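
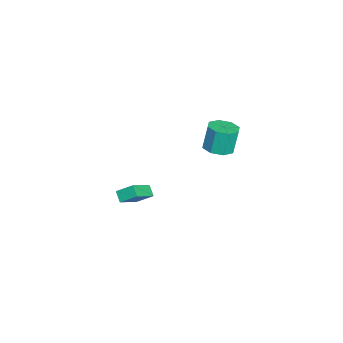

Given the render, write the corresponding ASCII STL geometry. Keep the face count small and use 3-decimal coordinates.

solid 
facet normal 0.163 -0.161 -0.973
outer loop
vertex 0.609 1.816 3.247
vertex -0.254 2.184 3.042
vertex 0.633 2.541 3.131
endloop
endfacet
facet normal 0.986 -0.006 0.166
outer loop
vertex 0.609 1.816 3.247
vertex 0.633 2.541 3.131
vertex 0.336 2.087 4.883
endloop
endfacet
facet normal 0.986 -0.007 0.165
outer loop
vertex 0.336 2.087 4.883
vertex 0.633 2.541 3.131
vertex 0.361 2.812 4.766
endloop
endfacet
facet normal -0.162 0.163 0.973
outer loop
vertex 0.336 2.087 4.883
vertex 0.361 2.812 4.766
vertex -0.526 2.456 4.678
endloop
endfacet
facet normal 0.162 -0.161 -0.973
outer loop
vertex 0.633 2.541 3.131
vertex -0.254 2.184 3.042
vertex 0.138 3.057 2.963
endloop
endfacet
facet normal 0.721 0.693 0.005
outer loop
vertex 0.633 2.541 3.131
vertex 0.138 3.057 2.963
vertex 0.361 2.812 4.766
endloop
endfacet
facet normal 0.721 0.693 0.005
outer loop
vertex 0.361 2.812 4.766
vertex 0.138 3.057 2.963
vertex -0.134 3.328 4.598
endloop
endfacet
facet normal -0.162 0.162 0.973
outer loop
vertex 0.361 2.812 4.766
vertex -0.134 3.328 4.598
vertex -0.526 2.456 4.678
endloop
endfacet
facet normal 0.163 -0.161 -0.973
outer loop
vertex 0.138 3.057 2.963
vertex -0.254 2.184 3.042
vertex -0.586 3.062 2.841
endloop
endfacet
facet normal 0.033 0.987 -0.158
outer loop
vertex 0.138 3.057 2.963
vertex -0.586 3.062 2.841
vertex -0.134 3.328 4.598
endloop
endfacet
facet normal 0.035 0.987 -0.158
outer loop
vertex -0.134 3.328 4.598
vertex -0.586 3.062 2.841
vertex -0.859 3.334 4.477
endloop
endfacet
facet normal -0.161 0.162 0.974
outer loop
vertex -0.134 3.328 4.598
vertex -0.859 3.334 4.477
vertex -0.526 2.456 4.678
endloop
endfacet
facet normal 0.162 -0.161 -0.973
outer loop
vertex -0.586 3.062 2.841
vertex -0.254 2.184 3.042
vertex -1.116 2.553 2.837
endloop
endfacet
facet normal -0.673 0.703 -0.229
outer loop
vertex -0.586 3.062 2.841
vertex -1.116 2.553 2.837
vertex -0.859 3.334 4.477
endloop
endfacet
facet normal -0.674 0.702 -0.229
outer loop
vertex -0.859 3.334 4.477
vertex -1.116 2.553 2.837
vertex -1.389 2.824 4.473
endloop
endfacet
facet normal -0.162 0.161 0.973
outer loop
vertex -0.859 3.334 4.477
vertex -1.389 2.824 4.473
vertex -0.526 2.456 4.678
endloop
endfacet
facet normal 0.162 -0.163 -0.973
outer loop
vertex -1.116 2.553 2.837
vertex -0.254 2.184 3.042
vertex -1.141 1.828 2.954
endloop
endfacet
facet normal -0.986 0.007 -0.166
outer loop
vertex -1.116 2.553 2.837
vertex -1.141 1.828 2.954
vertex -1.389 2.824 4.473
endloop
endfacet
facet normal -0.986 0.006 -0.165
outer loop
vertex -1.389 2.824 4.473
vertex -1.141 1.828 2.954
vertex -1.413 2.099 4.589
endloop
endfacet
facet normal -0.163 0.161 0.973
outer loop
vertex -1.389 2.824 4.473
vertex -1.413 2.099 4.589
vertex -0.526 2.456 4.678
endloop
endfacet
facet normal 0.162 -0.162 -0.973
outer loop
vertex -1.141 1.828 2.954
vertex -0.254 2.184 3.042
vertex -0.646 1.312 3.122
endloop
endfacet
facet normal -0.721 -0.693 -0.005
outer loop
vertex -1.141 1.828 2.954
vertex -0.646 1.312 3.122
vertex -1.413 2.099 4.589
endloop
endfacet
facet normal -0.721 -0.693 -0.005
outer loop
vertex -1.413 2.099 4.589
vertex -0.646 1.312 3.122
vertex -0.918 1.583 4.757
endloop
endfacet
facet normal -0.162 0.161 0.973
outer loop
vertex -1.413 2.099 4.589
vertex -0.918 1.583 4.757
vertex -0.526 2.456 4.678
endloop
endfacet
facet normal 0.161 -0.162 -0.974
outer loop
vertex -0.646 1.312 3.122
vertex -0.254 2.184 3.042
vertex 0.079 1.306 3.243
endloop
endfacet
facet normal -0.035 -0.987 0.158
outer loop
vertex -0.646 1.312 3.122
vertex 0.079 1.306 3.243
vertex -0.918 1.583 4.757
endloop
endfacet
facet normal -0.034 -0.987 0.158
outer loop
vertex -0.918 1.583 4.757
vertex 0.079 1.306 3.243
vertex -0.194 1.578 4.879
endloop
endfacet
facet normal -0.163 0.161 0.973
outer loop
vertex -0.918 1.583 4.757
vertex -0.194 1.578 4.879
vertex -0.526 2.456 4.678
endloop
endfacet
facet normal 0.162 -0.161 -0.973
outer loop
vertex 0.079 1.306 3.243
vertex -0.254 2.184 3.042
vertex 0.609 1.816 3.247
endloop
endfacet
facet normal 0.674 -0.702 0.229
outer loop
vertex 0.079 1.306 3.243
vertex 0.609 1.816 3.247
vertex -0.194 1.578 4.879
endloop
endfacet
facet normal 0.673 -0.703 0.229
outer loop
vertex -0.194 1.578 4.879
vertex 0.609 1.816 3.247
vertex 0.336 2.087 4.883
endloop
endfacet
facet normal -0.162 0.161 0.973
outer loop
vertex -0.194 1.578 4.879
vertex 0.336 2.087 4.883
vertex -0.526 2.456 4.678
endloop
endfacet
facet normal -0.721 0.438 -0.537
outer loop
vertex -4.072 -3.276 -4.406
vertex -3.978 -2.244 -3.689
vertex -3.493 -2.965 -4.93
endloop
endfacet
facet normal -0.074 -0.819 -0.568
outer loop
vertex -2.122 -3.796 -3.911
vertex -4.072 -3.276 -4.406
vertex -3.493 -2.965 -4.93
endloop
endfacet
facet normal -0.722 0.438 -0.536
outer loop
vertex -3.493 -2.965 -4.93
vertex -3.978 -2.244 -3.689
vertex -3.4 -1.933 -4.213
endloop
endfacet
facet normal 0.688 0.371 -0.623
outer loop
vertex -3.4 -1.933 -4.213
vertex -2.122 -3.796 -3.911
vertex -3.493 -2.965 -4.93
endloop
endfacet
facet normal -0.688 -0.371 0.624
outer loop
vertex -4.072 -3.276 -4.406
vertex -2.607 -3.075 -2.67
vertex -3.978 -2.244 -3.689
endloop
endfacet
facet normal -0.074 -0.819 -0.568
outer loop
vertex -2.7 -4.107 -3.387
vertex -4.072 -3.276 -4.406
vertex -2.122 -3.796 -3.911
endloop
endfacet
facet normal -0.688 -0.371 0.624
outer loop
vertex -2.7 -4.107 -3.387
vertex -2.607 -3.075 -2.67
vertex -4.072 -3.276 -4.406
endloop
endfacet
facet normal 0.074 0.819 0.568
outer loop
vertex -3.978 -2.244 -3.689
vertex -2.607 -3.075 -2.67
vertex -3.4 -1.933 -4.213
endloop
endfacet
facet normal 0.688 0.371 -0.624
outer loop
vertex -2.028 -2.764 -3.194
vertex -2.122 -3.796 -3.911
vertex -3.4 -1.933 -4.213
endloop
endfacet
facet normal 0.074 0.819 0.568
outer loop
vertex -3.4 -1.933 -4.213
vertex -2.607 -3.075 -2.67
vertex -2.028 -2.764 -3.194
endloop
endfacet
facet normal 0.722 -0.438 0.536
outer loop
vertex -2.028 -2.764 -3.194
vertex -2.7 -4.107 -3.387
vertex -2.122 -3.796 -3.911
endloop
endfacet
facet normal 0.721 -0.438 0.537
outer loop
vertex -2.607 -3.075 -2.67
vertex -2.7 -4.107 -3.387
vertex -2.028 -2.764 -3.194
endloop
endfacet

endsolid


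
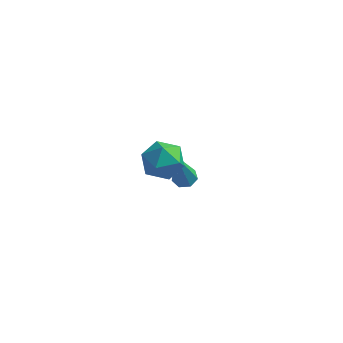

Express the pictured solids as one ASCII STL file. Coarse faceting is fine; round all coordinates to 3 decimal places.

solid 
facet normal -0.551 0.119 0.826
outer loop
vertex -1.721 -2.033 1.611
vertex -2.023 -2.859 1.528
vertex -1.29 -2.702 1.995
endloop
endfacet
facet normal 0.040 0.517 0.855
outer loop
vertex -1.721 -2.033 1.611
vertex -1.29 -2.702 1.995
vertex -0.838 -2.061 1.587
endloop
endfacet
facet normal 0.038 0.956 0.292
outer loop
vertex -1.721 -2.033 1.611
vertex -0.838 -2.061 1.587
vertex -1.293 -1.823 0.868
endloop
endfacet
facet normal -0.554 0.828 -0.085
outer loop
vertex -1.721 -2.033 1.611
vertex -1.293 -1.823 0.868
vertex -2.025 -2.316 0.832
endloop
endfacet
facet normal -0.918 0.311 0.245
outer loop
vertex -1.721 -2.033 1.611
vertex -2.025 -2.316 0.832
vertex -2.023 -2.859 1.528
endloop
endfacet
facet normal 0.603 0.080 0.794
outer loop
vertex -0.838 -2.061 1.587
vertex -1.29 -2.702 1.995
vertex -0.595 -2.904 1.488
endloop
endfacet
facet normal -0.354 -0.564 0.746
outer loop
vertex -1.29 -2.702 1.995
vertex -2.023 -2.859 1.528
vertex -1.327 -3.397 1.452
endloop
endfacet
facet normal -0.949 -0.251 -0.193
outer loop
vertex -2.023 -2.859 1.528
vertex -2.025 -2.316 0.832
vertex -1.782 -3.159 0.733
endloop
endfacet
facet normal -0.359 0.586 -0.726
outer loop
vertex -2.025 -2.316 0.832
vertex -1.293 -1.823 0.868
vertex -1.33 -2.518 0.325
endloop
endfacet
facet normal 0.599 0.792 -0.117
outer loop
vertex -1.293 -1.823 0.868
vertex -0.838 -2.061 1.587
vertex -0.597 -2.361 0.792
endloop
endfacet
facet normal 0.554 -0.828 0.085
outer loop
vertex -0.899 -3.187 0.709
vertex -0.595 -2.904 1.488
vertex -1.327 -3.397 1.452
endloop
endfacet
facet normal -0.038 -0.956 -0.292
outer loop
vertex -0.899 -3.187 0.709
vertex -1.327 -3.397 1.452
vertex -1.782 -3.159 0.733
endloop
endfacet
facet normal -0.040 -0.517 -0.855
outer loop
vertex -0.899 -3.187 0.709
vertex -1.782 -3.159 0.733
vertex -1.33 -2.518 0.325
endloop
endfacet
facet normal 0.551 -0.119 -0.826
outer loop
vertex -0.899 -3.187 0.709
vertex -1.33 -2.518 0.325
vertex -0.597 -2.361 0.792
endloop
endfacet
facet normal 0.918 -0.311 -0.245
outer loop
vertex -0.899 -3.187 0.709
vertex -0.597 -2.361 0.792
vertex -0.595 -2.904 1.488
endloop
endfacet
facet normal 0.359 -0.586 0.726
outer loop
vertex -1.327 -3.397 1.452
vertex -0.595 -2.904 1.488
vertex -1.29 -2.702 1.995
endloop
endfacet
facet normal -0.599 -0.792 0.117
outer loop
vertex -1.782 -3.159 0.733
vertex -1.327 -3.397 1.452
vertex -2.023 -2.859 1.528
endloop
endfacet
facet normal -0.603 -0.080 -0.794
outer loop
vertex -1.33 -2.518 0.325
vertex -1.782 -3.159 0.733
vertex -2.025 -2.316 0.832
endloop
endfacet
facet normal 0.354 0.564 -0.746
outer loop
vertex -0.597 -2.361 0.792
vertex -1.33 -2.518 0.325
vertex -1.293 -1.823 0.868
endloop
endfacet
facet normal 0.949 0.251 0.193
outer loop
vertex -0.595 -2.904 1.488
vertex -0.597 -2.361 0.792
vertex -0.838 -2.061 1.587
endloop
endfacet
facet normal 0.070 0.336 -0.939
outer loop
vertex -1.214 1.526 -3.953
vertex -1.732 1.508 -3.998
vertex -1.434 1.902 -3.835
endloop
endfacet
facet normal 0.836 0.359 0.415
outer loop
vertex -1.214 1.526 -3.953
vertex -1.434 1.902 -3.835
vertex -1.888 0.772 -1.942
endloop
endfacet
facet normal 0.070 0.335 -0.939
outer loop
vertex -1.434 1.902 -3.835
vertex -1.732 1.508 -3.998
vertex -1.878 1.981 -3.84
endloop
endfacet
facet normal 0.142 0.834 0.532
outer loop
vertex -1.434 1.902 -3.835
vertex -1.878 1.981 -3.84
vertex -1.888 0.772 -1.942
endloop
endfacet
facet normal 0.073 0.336 -0.939
outer loop
vertex -1.878 1.981 -3.84
vertex -1.732 1.508 -3.998
vertex -2.212 1.705 -3.965
endloop
endfacet
facet normal -0.668 0.629 0.397
outer loop
vertex -1.878 1.981 -3.84
vertex -2.212 1.705 -3.965
vertex -1.888 0.772 -1.942
endloop
endfacet
facet normal 0.073 0.334 -0.940
outer loop
vertex -2.212 1.705 -3.965
vertex -1.732 1.508 -3.998
vertex -2.184 1.28 -4.114
endloop
endfacet
facet normal -0.988 -0.104 0.110
outer loop
vertex -2.212 1.705 -3.965
vertex -2.184 1.28 -4.114
vertex -1.888 0.772 -1.942
endloop
endfacet
facet normal 0.071 0.337 -0.939
outer loop
vertex -2.184 1.28 -4.114
vertex -1.732 1.508 -3.998
vertex -1.816 1.027 -4.177
endloop
endfacet
facet normal -0.576 -0.810 -0.111
outer loop
vertex -2.184 1.28 -4.114
vertex -1.816 1.027 -4.177
vertex -1.888 0.772 -1.942
endloop
endfacet
facet normal 0.071 0.337 -0.939
outer loop
vertex -1.816 1.027 -4.177
vertex -1.732 1.508 -3.998
vertex -1.384 1.136 -4.105
endloop
endfacet
facet normal 0.259 -0.960 -0.101
outer loop
vertex -1.816 1.027 -4.177
vertex -1.384 1.136 -4.105
vertex -1.888 0.772 -1.942
endloop
endfacet
facet normal 0.070 0.336 -0.939
outer loop
vertex -1.384 1.136 -4.105
vertex -1.732 1.508 -3.998
vertex -1.214 1.526 -3.953
endloop
endfacet
facet normal 0.888 -0.439 0.133
outer loop
vertex -1.384 1.136 -4.105
vertex -1.214 1.526 -3.953
vertex -1.888 0.772 -1.942
endloop
endfacet

endsolid


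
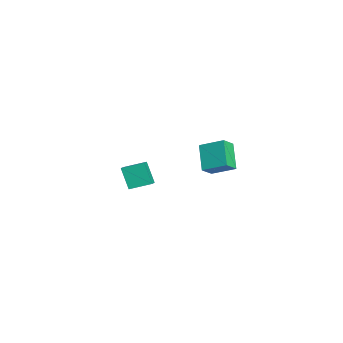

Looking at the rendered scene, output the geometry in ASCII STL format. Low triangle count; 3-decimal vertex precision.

solid 
facet normal -0.594 0.573 -0.564
outer loop
vertex 2.524 2.32 0.687
vertex 3.09 3.45 1.239
vertex 3.651 2.329 -0.49
endloop
endfacet
facet normal -0.411 -0.820 -0.400
outer loop
vertex 4.21 1.79 0.041
vertex 2.524 2.32 0.687
vertex 3.651 2.329 -0.49
endloop
endfacet
facet normal -0.594 0.574 -0.564
outer loop
vertex 3.651 2.329 -0.49
vertex 3.09 3.45 1.239
vertex 4.218 3.459 0.062
endloop
endfacet
facet normal 0.692 0.006 -0.722
outer loop
vertex 4.218 3.459 0.062
vertex 4.21 1.79 0.041
vertex 3.651 2.329 -0.49
endloop
endfacet
facet normal -0.692 -0.006 0.722
outer loop
vertex 2.524 2.32 0.687
vertex 3.649 2.911 1.77
vertex 3.09 3.45 1.239
endloop
endfacet
facet normal -0.411 -0.819 -0.400
outer loop
vertex 3.082 1.781 1.218
vertex 2.524 2.32 0.687
vertex 4.21 1.79 0.041
endloop
endfacet
facet normal -0.692 -0.005 0.722
outer loop
vertex 3.082 1.781 1.218
vertex 3.649 2.911 1.77
vertex 2.524 2.32 0.687
endloop
endfacet
facet normal 0.411 0.820 0.400
outer loop
vertex 3.09 3.45 1.239
vertex 3.649 2.911 1.77
vertex 4.218 3.459 0.062
endloop
endfacet
facet normal 0.692 0.006 -0.722
outer loop
vertex 4.776 2.92 0.593
vertex 4.21 1.79 0.041
vertex 4.218 3.459 0.062
endloop
endfacet
facet normal 0.411 0.819 0.400
outer loop
vertex 4.218 3.459 0.062
vertex 3.649 2.911 1.77
vertex 4.776 2.92 0.593
endloop
endfacet
facet normal 0.594 -0.573 0.565
outer loop
vertex 4.776 2.92 0.593
vertex 3.082 1.781 1.218
vertex 4.21 1.79 0.041
endloop
endfacet
facet normal 0.594 -0.574 0.564
outer loop
vertex 3.649 2.911 1.77
vertex 3.082 1.781 1.218
vertex 4.776 2.92 0.593
endloop
endfacet
facet normal -0.904 0.232 -0.359
outer loop
vertex -3.66 -1.42 -3.384
vertex -3.511 -0.206 -2.973
vertex -3.059 -1.061 -4.665
endloop
endfacet
facet normal -0.116 -0.941 -0.318
outer loop
vertex -2.309 -1.254 -4.367
vertex -3.66 -1.42 -3.384
vertex -3.059 -1.061 -4.665
endloop
endfacet
facet normal -0.904 0.232 -0.359
outer loop
vertex -3.059 -1.061 -4.665
vertex -3.511 -0.206 -2.973
vertex -2.91 0.153 -4.254
endloop
endfacet
facet normal 0.412 0.246 -0.877
outer loop
vertex -2.91 0.153 -4.254
vertex -2.309 -1.254 -4.367
vertex -3.059 -1.061 -4.665
endloop
endfacet
facet normal -0.412 -0.246 0.877
outer loop
vertex -3.66 -1.42 -3.384
vertex -2.761 -0.399 -2.675
vertex -3.511 -0.206 -2.973
endloop
endfacet
facet normal -0.116 -0.941 -0.318
outer loop
vertex -2.91 -1.613 -3.086
vertex -3.66 -1.42 -3.384
vertex -2.309 -1.254 -4.367
endloop
endfacet
facet normal -0.412 -0.246 0.877
outer loop
vertex -2.91 -1.613 -3.086
vertex -2.761 -0.399 -2.675
vertex -3.66 -1.42 -3.384
endloop
endfacet
facet normal 0.116 0.941 0.318
outer loop
vertex -3.511 -0.206 -2.973
vertex -2.761 -0.399 -2.675
vertex -2.91 0.153 -4.254
endloop
endfacet
facet normal 0.412 0.246 -0.877
outer loop
vertex -2.16 -0.04 -3.956
vertex -2.309 -1.254 -4.367
vertex -2.91 0.153 -4.254
endloop
endfacet
facet normal 0.116 0.941 0.318
outer loop
vertex -2.91 0.153 -4.254
vertex -2.761 -0.399 -2.675
vertex -2.16 -0.04 -3.956
endloop
endfacet
facet normal 0.904 -0.232 0.359
outer loop
vertex -2.16 -0.04 -3.956
vertex -2.91 -1.613 -3.086
vertex -2.309 -1.254 -4.367
endloop
endfacet
facet normal 0.904 -0.232 0.359
outer loop
vertex -2.761 -0.399 -2.675
vertex -2.91 -1.613 -3.086
vertex -2.16 -0.04 -3.956
endloop
endfacet

endsolid


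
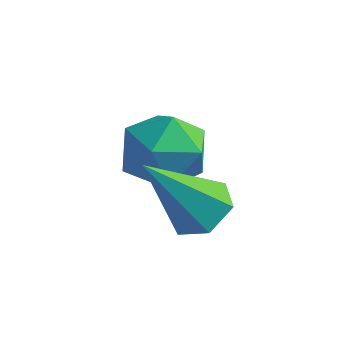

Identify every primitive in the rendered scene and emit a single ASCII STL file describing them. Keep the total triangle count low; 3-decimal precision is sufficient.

solid 
facet normal -0.115 0.993 0.015
outer loop
vertex -0.376 0.672 1.885
vertex -0.723 0.619 2.753
vertex 0.197 0.727 2.623
endloop
endfacet
facet normal 0.437 0.806 -0.399
outer loop
vertex -0.376 0.672 1.885
vertex 0.197 0.727 2.623
vertex 0.444 0.222 1.874
endloop
endfacet
facet normal 0.191 0.370 -0.909
outer loop
vertex -0.376 0.672 1.885
vertex 0.444 0.222 1.874
vertex -0.323 -0.197 1.542
endloop
endfacet
facet normal -0.511 0.288 -0.810
outer loop
vertex -0.376 0.672 1.885
vertex -0.323 -0.197 1.542
vertex -1.045 0.048 2.085
endloop
endfacet
facet normal -0.700 0.674 -0.239
outer loop
vertex -0.376 0.672 1.885
vertex -1.045 0.048 2.085
vertex -0.723 0.619 2.753
endloop
endfacet
facet normal 0.898 0.439 0.000
outer loop
vertex 0.444 0.222 1.874
vertex 0.197 0.727 2.623
vertex 0.605 -0.108 2.735
endloop
endfacet
facet normal 0.008 0.741 0.671
outer loop
vertex 0.197 0.727 2.623
vertex -0.723 0.619 2.753
vertex -0.117 0.137 3.278
endloop
endfacet
facet normal -0.939 0.224 0.261
outer loop
vertex -0.723 0.619 2.753
vertex -1.045 0.048 2.085
vertex -0.884 -0.282 2.946
endloop
endfacet
facet normal -0.634 -0.399 -0.663
outer loop
vertex -1.045 0.048 2.085
vertex -0.323 -0.197 1.542
vertex -0.637 -0.787 2.197
endloop
endfacet
facet normal 0.502 -0.266 -0.823
outer loop
vertex -0.323 -0.197 1.542
vertex 0.444 0.222 1.874
vertex 0.283 -0.679 2.067
endloop
endfacet
facet normal 0.511 -0.288 0.810
outer loop
vertex -0.064 -0.732 2.935
vertex 0.605 -0.108 2.735
vertex -0.117 0.137 3.278
endloop
endfacet
facet normal -0.191 -0.370 0.909
outer loop
vertex -0.064 -0.732 2.935
vertex -0.117 0.137 3.278
vertex -0.884 -0.282 2.946
endloop
endfacet
facet normal -0.437 -0.806 0.399
outer loop
vertex -0.064 -0.732 2.935
vertex -0.884 -0.282 2.946
vertex -0.637 -0.787 2.197
endloop
endfacet
facet normal 0.115 -0.993 -0.015
outer loop
vertex -0.064 -0.732 2.935
vertex -0.637 -0.787 2.197
vertex 0.283 -0.679 2.067
endloop
endfacet
facet normal 0.700 -0.674 0.239
outer loop
vertex -0.064 -0.732 2.935
vertex 0.283 -0.679 2.067
vertex 0.605 -0.108 2.735
endloop
endfacet
facet normal 0.634 0.399 0.663
outer loop
vertex -0.117 0.137 3.278
vertex 0.605 -0.108 2.735
vertex 0.197 0.727 2.623
endloop
endfacet
facet normal -0.502 0.266 0.823
outer loop
vertex -0.884 -0.282 2.946
vertex -0.117 0.137 3.278
vertex -0.723 0.619 2.753
endloop
endfacet
facet normal -0.898 -0.439 -0.000
outer loop
vertex -0.637 -0.787 2.197
vertex -0.884 -0.282 2.946
vertex -1.045 0.048 2.085
endloop
endfacet
facet normal -0.008 -0.741 -0.671
outer loop
vertex 0.283 -0.679 2.067
vertex -0.637 -0.787 2.197
vertex -0.323 -0.197 1.542
endloop
endfacet
facet normal 0.939 -0.224 -0.261
outer loop
vertex 0.605 -0.108 2.735
vertex 0.283 -0.679 2.067
vertex 0.444 0.222 1.874
endloop
endfacet
facet normal 0.381 0.445 -0.810
outer loop
vertex 1.91 -1.328 2.695
vertex 1.309 -1.354 2.398
vertex 1.477 -0.822 2.769
endloop
endfacet
facet normal 0.515 0.325 0.793
outer loop
vertex 1.91 -1.328 2.695
vertex 1.477 -0.822 2.769
vertex 0.611 -2.166 3.882
endloop
endfacet
facet normal 0.383 0.444 -0.810
outer loop
vertex 1.477 -0.822 2.769
vertex 1.309 -1.354 2.398
vertex 0.877 -0.847 2.472
endloop
endfacet
facet normal -0.332 0.719 0.610
outer loop
vertex 1.477 -0.822 2.769
vertex 0.877 -0.847 2.472
vertex 0.611 -2.166 3.882
endloop
endfacet
facet normal 0.382 0.444 -0.811
outer loop
vertex 0.877 -0.847 2.472
vertex 1.309 -1.354 2.398
vertex 0.709 -1.38 2.101
endloop
endfacet
facet normal -0.963 0.261 0.062
outer loop
vertex 0.877 -0.847 2.472
vertex 0.709 -1.38 2.101
vertex 0.611 -2.166 3.882
endloop
endfacet
facet normal 0.382 0.444 -0.811
outer loop
vertex 0.709 -1.38 2.101
vertex 1.309 -1.354 2.398
vertex 1.142 -1.886 2.028
endloop
endfacet
facet normal -0.745 -0.594 -0.303
outer loop
vertex 0.709 -1.38 2.101
vertex 1.142 -1.886 2.028
vertex 0.611 -2.166 3.882
endloop
endfacet
facet normal 0.383 0.444 -0.810
outer loop
vertex 1.142 -1.886 2.028
vertex 1.309 -1.354 2.398
vertex 1.742 -1.861 2.325
endloop
endfacet
facet normal 0.101 -0.988 -0.120
outer loop
vertex 1.142 -1.886 2.028
vertex 1.742 -1.861 2.325
vertex 0.611 -2.166 3.882
endloop
endfacet
facet normal 0.382 0.443 -0.811
outer loop
vertex 1.742 -1.861 2.325
vertex 1.309 -1.354 2.398
vertex 1.91 -1.328 2.695
endloop
endfacet
facet normal 0.733 -0.529 0.429
outer loop
vertex 1.742 -1.861 2.325
vertex 1.91 -1.328 2.695
vertex 0.611 -2.166 3.882
endloop
endfacet

endsolid


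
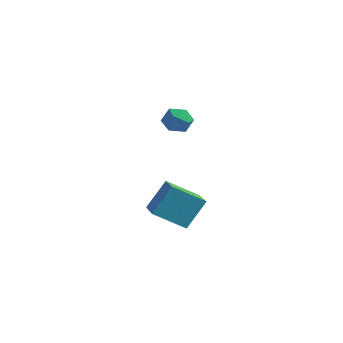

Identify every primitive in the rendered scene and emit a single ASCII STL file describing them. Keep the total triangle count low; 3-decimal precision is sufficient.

solid 
facet normal -0.741 0.666 -0.092
outer loop
vertex -1.636 0.84 1.617
vertex -2.146 0.333 2.054
vertex -1.68 0.907 2.454
endloop
endfacet
facet normal -0.105 0.991 -0.085
outer loop
vertex -1.636 0.84 1.617
vertex -1.68 0.907 2.454
vertex -0.935 0.953 2.066
endloop
endfacet
facet normal 0.282 0.729 -0.624
outer loop
vertex -1.636 0.84 1.617
vertex -0.935 0.953 2.066
vertex -0.941 0.407 1.426
endloop
endfacet
facet normal -0.115 0.241 -0.964
outer loop
vertex -1.636 0.84 1.617
vertex -0.941 0.407 1.426
vertex -1.689 0.024 1.419
endloop
endfacet
facet normal -0.745 0.203 -0.635
outer loop
vertex -1.636 0.84 1.617
vertex -1.689 0.024 1.419
vertex -2.146 0.333 2.054
endloop
endfacet
facet normal 0.223 0.821 0.526
outer loop
vertex -0.935 0.953 2.066
vertex -1.68 0.907 2.454
vertex -1.011 0.516 2.781
endloop
endfacet
facet normal -0.805 0.295 0.515
outer loop
vertex -1.68 0.907 2.454
vertex -2.146 0.333 2.054
vertex -1.759 0.133 2.774
endloop
endfacet
facet normal -0.813 -0.454 -0.364
outer loop
vertex -2.146 0.333 2.054
vertex -1.689 0.024 1.419
vertex -1.765 -0.413 2.134
endloop
endfacet
facet normal 0.209 -0.392 -0.896
outer loop
vertex -1.689 0.024 1.419
vertex -0.941 0.407 1.426
vertex -1.02 -0.367 1.746
endloop
endfacet
facet normal 0.850 0.397 -0.347
outer loop
vertex -0.941 0.407 1.426
vertex -0.935 0.953 2.066
vertex -0.554 0.207 2.146
endloop
endfacet
facet normal 0.115 -0.241 0.964
outer loop
vertex -1.064 -0.3 2.583
vertex -1.011 0.516 2.781
vertex -1.759 0.133 2.774
endloop
endfacet
facet normal -0.282 -0.729 0.624
outer loop
vertex -1.064 -0.3 2.583
vertex -1.759 0.133 2.774
vertex -1.765 -0.413 2.134
endloop
endfacet
facet normal 0.105 -0.991 0.085
outer loop
vertex -1.064 -0.3 2.583
vertex -1.765 -0.413 2.134
vertex -1.02 -0.367 1.746
endloop
endfacet
facet normal 0.741 -0.666 0.092
outer loop
vertex -1.064 -0.3 2.583
vertex -1.02 -0.367 1.746
vertex -0.554 0.207 2.146
endloop
endfacet
facet normal 0.745 -0.203 0.635
outer loop
vertex -1.064 -0.3 2.583
vertex -0.554 0.207 2.146
vertex -1.011 0.516 2.781
endloop
endfacet
facet normal -0.209 0.392 0.896
outer loop
vertex -1.759 0.133 2.774
vertex -1.011 0.516 2.781
vertex -1.68 0.907 2.454
endloop
endfacet
facet normal -0.850 -0.397 0.347
outer loop
vertex -1.765 -0.413 2.134
vertex -1.759 0.133 2.774
vertex -2.146 0.333 2.054
endloop
endfacet
facet normal -0.223 -0.821 -0.526
outer loop
vertex -1.02 -0.367 1.746
vertex -1.765 -0.413 2.134
vertex -1.689 0.024 1.419
endloop
endfacet
facet normal 0.805 -0.295 -0.515
outer loop
vertex -0.554 0.207 2.146
vertex -1.02 -0.367 1.746
vertex -0.941 0.407 1.426
endloop
endfacet
facet normal 0.813 0.454 0.364
outer loop
vertex -1.011 0.516 2.781
vertex -0.554 0.207 2.146
vertex -0.935 0.953 2.066
endloop
endfacet
facet normal -0.583 -0.628 0.516
outer loop
vertex -1.472 0.027 -2.209
vertex -3.167 1.24 -2.646
vertex -1.785 -0.98 -3.789
endloop
endfacet
facet normal 0.796 -0.569 0.205
outer loop
vertex -0.673 0.22 -4.774
vertex -1.472 0.027 -2.209
vertex -1.785 -0.98 -3.789
endloop
endfacet
facet normal -0.582 -0.628 0.516
outer loop
vertex -1.785 -0.98 -3.789
vertex -3.167 1.24 -2.646
vertex -3.481 0.233 -4.226
endloop
endfacet
facet normal -0.165 -0.530 -0.832
outer loop
vertex -3.481 0.233 -4.226
vertex -0.673 0.22 -4.774
vertex -1.785 -0.98 -3.789
endloop
endfacet
facet normal 0.165 0.530 0.832
outer loop
vertex -1.472 0.027 -2.209
vertex -2.055 2.44 -3.631
vertex -3.167 1.24 -2.646
endloop
endfacet
facet normal 0.796 -0.570 0.205
outer loop
vertex -0.359 1.227 -3.194
vertex -1.472 0.027 -2.209
vertex -0.673 0.22 -4.774
endloop
endfacet
facet normal 0.165 0.530 0.832
outer loop
vertex -0.359 1.227 -3.194
vertex -2.055 2.44 -3.631
vertex -1.472 0.027 -2.209
endloop
endfacet
facet normal -0.796 0.570 -0.205
outer loop
vertex -3.167 1.24 -2.646
vertex -2.055 2.44 -3.631
vertex -3.481 0.233 -4.226
endloop
endfacet
facet normal -0.165 -0.530 -0.832
outer loop
vertex -2.368 1.433 -5.211
vertex -0.673 0.22 -4.774
vertex -3.481 0.233 -4.226
endloop
endfacet
facet normal -0.796 0.570 -0.205
outer loop
vertex -3.481 0.233 -4.226
vertex -2.055 2.44 -3.631
vertex -2.368 1.433 -5.211
endloop
endfacet
facet normal 0.582 0.628 -0.516
outer loop
vertex -2.368 1.433 -5.211
vertex -0.359 1.227 -3.194
vertex -0.673 0.22 -4.774
endloop
endfacet
facet normal 0.582 0.628 -0.516
outer loop
vertex -2.055 2.44 -3.631
vertex -0.359 1.227 -3.194
vertex -2.368 1.433 -5.211
endloop
endfacet

endsolid


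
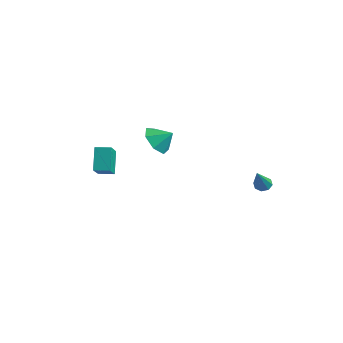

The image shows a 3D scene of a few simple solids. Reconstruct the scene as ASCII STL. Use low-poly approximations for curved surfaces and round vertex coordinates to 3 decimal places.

solid 
facet normal -0.645 -0.475 -0.599
outer loop
vertex -2.647 -0.448 0.437
vertex -3.441 -0.29 1.167
vertex -3.143 0.351 0.337
endloop
endfacet
facet normal 0.840 0.493 -0.228
outer loop
vertex -2.647 -0.448 0.437
vertex -3.143 0.351 0.337
vertex -2.679 0.27 1.873
endloop
endfacet
facet normal -0.645 -0.475 -0.598
outer loop
vertex -3.143 0.351 0.337
vertex -3.441 -0.29 1.167
vertex -3.863 0.667 0.863
endloop
endfacet
facet normal 0.364 0.930 -0.061
outer loop
vertex -3.143 0.351 0.337
vertex -3.863 0.667 0.863
vertex -2.679 0.27 1.873
endloop
endfacet
facet normal -0.645 -0.475 -0.599
outer loop
vertex -3.863 0.667 0.863
vertex -3.441 -0.29 1.167
vertex -4.265 0.262 1.617
endloop
endfacet
facet normal -0.076 0.895 0.440
outer loop
vertex -3.863 0.667 0.863
vertex -4.265 0.262 1.617
vertex -2.679 0.27 1.873
endloop
endfacet
facet normal -0.645 -0.475 -0.599
outer loop
vertex -4.265 0.262 1.617
vertex -3.441 -0.29 1.167
vertex -4.046 -0.559 2.032
endloop
endfacet
facet normal -0.147 0.415 0.898
outer loop
vertex -4.265 0.262 1.617
vertex -4.046 -0.559 2.032
vertex -2.679 0.27 1.873
endloop
endfacet
facet normal -0.645 -0.475 -0.599
outer loop
vertex -4.046 -0.559 2.032
vertex -3.441 -0.29 1.167
vertex -3.371 -1.178 1.796
endloop
endfacet
facet normal 0.202 -0.148 0.968
outer loop
vertex -4.046 -0.559 2.032
vertex -3.371 -1.178 1.796
vertex -2.679 0.27 1.873
endloop
endfacet
facet normal -0.645 -0.475 -0.599
outer loop
vertex -3.371 -1.178 1.796
vertex -3.441 -0.29 1.167
vertex -2.748 -1.128 1.086
endloop
endfacet
facet normal 0.711 -0.371 0.597
outer loop
vertex -3.371 -1.178 1.796
vertex -2.748 -1.128 1.086
vertex -2.679 0.27 1.873
endloop
endfacet
facet normal -0.645 -0.475 -0.598
outer loop
vertex -2.748 -1.128 1.086
vertex -3.441 -0.29 1.167
vertex -2.647 -0.448 0.437
endloop
endfacet
facet normal 0.994 -0.086 0.065
outer loop
vertex -2.748 -1.128 1.086
vertex -2.647 -0.448 0.437
vertex -2.679 0.27 1.873
endloop
endfacet
facet normal -0.722 -0.692 -0.021
outer loop
vertex -3.754 -4.541 1.95
vertex -4.95 -3.256 0.727
vertex -3.089 -5.195 0.614
endloop
endfacet
facet normal 0.559 -0.600 0.572
outer loop
vertex -2.41 -4.544 0.633
vertex -3.754 -4.541 1.95
vertex -3.089 -5.195 0.614
endloop
endfacet
facet normal -0.722 -0.692 -0.021
outer loop
vertex -3.089 -5.195 0.614
vertex -4.95 -3.256 0.727
vertex -4.285 -3.909 -0.61
endloop
endfacet
facet normal 0.408 -0.401 -0.820
outer loop
vertex -4.285 -3.909 -0.61
vertex -2.41 -4.544 0.633
vertex -3.089 -5.195 0.614
endloop
endfacet
facet normal -0.408 0.401 0.820
outer loop
vertex -3.754 -4.541 1.95
vertex -4.271 -2.605 0.746
vertex -4.95 -3.256 0.727
endloop
endfacet
facet normal 0.559 -0.601 0.571
outer loop
vertex -3.075 -3.891 1.97
vertex -3.754 -4.541 1.95
vertex -2.41 -4.544 0.633
endloop
endfacet
facet normal -0.408 0.401 0.820
outer loop
vertex -3.075 -3.891 1.97
vertex -4.271 -2.605 0.746
vertex -3.754 -4.541 1.95
endloop
endfacet
facet normal -0.560 0.600 -0.571
outer loop
vertex -4.95 -3.256 0.727
vertex -4.271 -2.605 0.746
vertex -4.285 -3.909 -0.61
endloop
endfacet
facet normal 0.408 -0.401 -0.820
outer loop
vertex -3.606 -3.259 -0.59
vertex -2.41 -4.544 0.633
vertex -4.285 -3.909 -0.61
endloop
endfacet
facet normal -0.558 0.601 -0.572
outer loop
vertex -4.285 -3.909 -0.61
vertex -4.271 -2.605 0.746
vertex -3.606 -3.259 -0.59
endloop
endfacet
facet normal 0.722 0.692 0.021
outer loop
vertex -3.606 -3.259 -0.59
vertex -3.075 -3.891 1.97
vertex -2.41 -4.544 0.633
endloop
endfacet
facet normal 0.722 0.691 0.021
outer loop
vertex -4.271 -2.605 0.746
vertex -3.075 -3.891 1.97
vertex -3.606 -3.259 -0.59
endloop
endfacet
facet normal -0.346 0.559 -0.754
outer loop
vertex 1.333 3.444 -2.362
vertex 1.097 3.794 -1.994
vertex 1.596 3.763 -2.246
endloop
endfacet
facet normal 0.772 -0.488 -0.407
outer loop
vertex 1.333 3.444 -2.362
vertex 1.596 3.763 -2.246
vertex 1.843 2.586 -0.366
endloop
endfacet
facet normal -0.345 0.561 -0.753
outer loop
vertex 1.596 3.763 -2.246
vertex 1.097 3.794 -1.994
vertex 1.566 4.099 -1.982
endloop
endfacet
facet normal 0.991 0.128 -0.050
outer loop
vertex 1.596 3.763 -2.246
vertex 1.566 4.099 -1.982
vertex 1.843 2.586 -0.366
endloop
endfacet
facet normal -0.344 0.559 -0.755
outer loop
vertex 1.566 4.099 -1.982
vertex 1.097 3.794 -1.994
vertex 1.261 4.257 -1.726
endloop
endfacet
facet normal 0.675 0.593 0.439
outer loop
vertex 1.566 4.099 -1.982
vertex 1.261 4.257 -1.726
vertex 1.843 2.586 -0.366
endloop
endfacet
facet normal -0.345 0.559 -0.754
outer loop
vertex 1.261 4.257 -1.726
vertex 1.097 3.794 -1.994
vertex 0.86 4.144 -1.626
endloop
endfacet
facet normal 0.014 0.634 0.773
outer loop
vertex 1.261 4.257 -1.726
vertex 0.86 4.144 -1.626
vertex 1.843 2.586 -0.366
endloop
endfacet
facet normal -0.346 0.558 -0.754
outer loop
vertex 0.86 4.144 -1.626
vertex 1.097 3.794 -1.994
vertex 0.598 3.825 -1.742
endloop
endfacet
facet normal -0.612 0.227 0.758
outer loop
vertex 0.86 4.144 -1.626
vertex 0.598 3.825 -1.742
vertex 1.843 2.586 -0.366
endloop
endfacet
facet normal -0.346 0.559 -0.754
outer loop
vertex 0.598 3.825 -1.742
vertex 1.097 3.794 -1.994
vertex 0.627 3.488 -2.005
endloop
endfacet
facet normal -0.830 -0.386 0.403
outer loop
vertex 0.598 3.825 -1.742
vertex 0.627 3.488 -2.005
vertex 1.843 2.586 -0.366
endloop
endfacet
facet normal -0.347 0.559 -0.753
outer loop
vertex 0.627 3.488 -2.005
vertex 1.097 3.794 -1.994
vertex 0.932 3.331 -2.262
endloop
endfacet
facet normal -0.514 -0.853 -0.088
outer loop
vertex 0.627 3.488 -2.005
vertex 0.932 3.331 -2.262
vertex 1.843 2.586 -0.366
endloop
endfacet
facet normal -0.346 0.559 -0.754
outer loop
vertex 0.932 3.331 -2.262
vertex 1.097 3.794 -1.994
vertex 1.333 3.444 -2.362
endloop
endfacet
facet normal 0.147 -0.895 -0.422
outer loop
vertex 0.932 3.331 -2.262
vertex 1.333 3.444 -2.362
vertex 1.843 2.586 -0.366
endloop
endfacet

endsolid


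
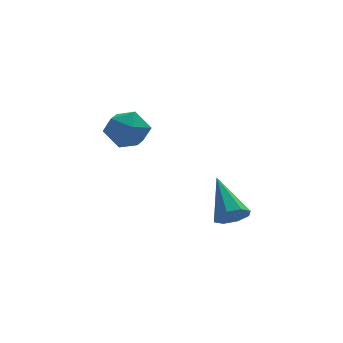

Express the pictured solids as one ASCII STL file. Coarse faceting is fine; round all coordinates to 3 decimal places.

solid 
facet normal -0.782 0.428 0.452
outer loop
vertex -1.333 -2.462 1.729
vertex -1.094 -2.892 2.55
vertex -0.74 -2.027 2.343
endloop
endfacet
facet normal -0.538 0.840 -0.076
outer loop
vertex -1.333 -2.462 1.729
vertex -0.74 -2.027 2.343
vertex -0.562 -1.998 1.403
endloop
endfacet
facet normal -0.567 0.463 -0.681
outer loop
vertex -1.333 -2.462 1.729
vertex -0.562 -1.998 1.403
vertex -0.805 -2.845 1.029
endloop
endfacet
facet normal -0.830 -0.182 -0.527
outer loop
vertex -1.333 -2.462 1.729
vertex -0.805 -2.845 1.029
vertex -1.134 -3.397 1.738
endloop
endfacet
facet normal -0.964 -0.203 0.174
outer loop
vertex -1.333 -2.462 1.729
vertex -1.134 -3.397 1.738
vertex -1.094 -2.892 2.55
endloop
endfacet
facet normal 0.149 0.987 0.059
outer loop
vertex -0.562 -1.998 1.403
vertex -0.74 -2.027 2.343
vertex 0.154 -2.143 2.022
endloop
endfacet
facet normal -0.249 0.321 0.914
outer loop
vertex -0.74 -2.027 2.343
vertex -1.094 -2.892 2.55
vertex -0.175 -2.695 2.731
endloop
endfacet
facet normal -0.542 -0.701 0.463
outer loop
vertex -1.094 -2.892 2.55
vertex -1.134 -3.397 1.738
vertex -0.418 -3.542 2.357
endloop
endfacet
facet normal -0.327 -0.666 -0.670
outer loop
vertex -1.134 -3.397 1.738
vertex -0.805 -2.845 1.029
vertex -0.24 -3.513 1.417
endloop
endfacet
facet normal 0.100 0.378 -0.920
outer loop
vertex -0.805 -2.845 1.029
vertex -0.562 -1.998 1.403
vertex 0.114 -2.648 1.21
endloop
endfacet
facet normal 0.830 0.182 0.527
outer loop
vertex 0.353 -3.078 2.031
vertex 0.154 -2.143 2.022
vertex -0.175 -2.695 2.731
endloop
endfacet
facet normal 0.567 -0.463 0.681
outer loop
vertex 0.353 -3.078 2.031
vertex -0.175 -2.695 2.731
vertex -0.418 -3.542 2.357
endloop
endfacet
facet normal 0.538 -0.840 0.076
outer loop
vertex 0.353 -3.078 2.031
vertex -0.418 -3.542 2.357
vertex -0.24 -3.513 1.417
endloop
endfacet
facet normal 0.782 -0.428 -0.452
outer loop
vertex 0.353 -3.078 2.031
vertex -0.24 -3.513 1.417
vertex 0.114 -2.648 1.21
endloop
endfacet
facet normal 0.964 0.203 -0.174
outer loop
vertex 0.353 -3.078 2.031
vertex 0.114 -2.648 1.21
vertex 0.154 -2.143 2.022
endloop
endfacet
facet normal 0.327 0.666 0.670
outer loop
vertex -0.175 -2.695 2.731
vertex 0.154 -2.143 2.022
vertex -0.74 -2.027 2.343
endloop
endfacet
facet normal -0.100 -0.378 0.920
outer loop
vertex -0.418 -3.542 2.357
vertex -0.175 -2.695 2.731
vertex -1.094 -2.892 2.55
endloop
endfacet
facet normal -0.149 -0.987 -0.059
outer loop
vertex -0.24 -3.513 1.417
vertex -0.418 -3.542 2.357
vertex -1.134 -3.397 1.738
endloop
endfacet
facet normal 0.249 -0.321 -0.914
outer loop
vertex 0.114 -2.648 1.21
vertex -0.24 -3.513 1.417
vertex -0.805 -2.845 1.029
endloop
endfacet
facet normal 0.542 0.701 -0.463
outer loop
vertex 0.154 -2.143 2.022
vertex 0.114 -2.648 1.21
vertex -0.562 -1.998 1.403
endloop
endfacet
facet normal 0.115 -0.796 -0.595
outer loop
vertex 4.062 -2.918 -3.034
vertex 3.37 -3.132 -2.881
vertex 3.683 -2.702 -3.396
endloop
endfacet
facet normal 0.663 0.695 -0.279
outer loop
vertex 4.062 -2.918 -3.034
vertex 3.683 -2.702 -3.396
vertex 3.13 -1.468 -1.639
endloop
endfacet
facet normal 0.114 -0.796 -0.595
outer loop
vertex 3.683 -2.702 -3.396
vertex 3.37 -3.132 -2.881
vertex 3.121 -2.738 -3.456
endloop
endfacet
facet normal 0.009 0.820 -0.573
outer loop
vertex 3.683 -2.702 -3.396
vertex 3.121 -2.738 -3.456
vertex 3.13 -1.468 -1.639
endloop
endfacet
facet normal 0.116 -0.795 -0.595
outer loop
vertex 3.121 -2.738 -3.456
vertex 3.37 -3.132 -2.881
vertex 2.705 -3.005 -3.18
endloop
endfacet
facet normal -0.671 0.609 -0.422
outer loop
vertex 3.121 -2.738 -3.456
vertex 2.705 -3.005 -3.18
vertex 3.13 -1.468 -1.639
endloop
endfacet
facet normal 0.115 -0.796 -0.594
outer loop
vertex 2.705 -3.005 -3.18
vertex 3.37 -3.132 -2.881
vertex 2.678 -3.346 -2.728
endloop
endfacet
facet normal -0.979 0.187 0.083
outer loop
vertex 2.705 -3.005 -3.18
vertex 2.678 -3.346 -2.728
vertex 3.13 -1.468 -1.639
endloop
endfacet
facet normal 0.115 -0.797 -0.594
outer loop
vertex 2.678 -3.346 -2.728
vertex 3.37 -3.132 -2.881
vertex 3.057 -3.561 -2.366
endloop
endfacet
facet normal -0.734 -0.200 0.649
outer loop
vertex 2.678 -3.346 -2.728
vertex 3.057 -3.561 -2.366
vertex 3.13 -1.468 -1.639
endloop
endfacet
facet normal 0.114 -0.796 -0.594
outer loop
vertex 3.057 -3.561 -2.366
vertex 3.37 -3.132 -2.881
vertex 3.619 -3.525 -2.306
endloop
endfacet
facet normal -0.080 -0.325 0.942
outer loop
vertex 3.057 -3.561 -2.366
vertex 3.619 -3.525 -2.306
vertex 3.13 -1.468 -1.639
endloop
endfacet
facet normal 0.115 -0.796 -0.594
outer loop
vertex 3.619 -3.525 -2.306
vertex 3.37 -3.132 -2.881
vertex 4.035 -3.259 -2.582
endloop
endfacet
facet normal 0.599 -0.115 0.792
outer loop
vertex 3.619 -3.525 -2.306
vertex 4.035 -3.259 -2.582
vertex 3.13 -1.468 -1.639
endloop
endfacet
facet normal 0.115 -0.796 -0.594
outer loop
vertex 4.035 -3.259 -2.582
vertex 3.37 -3.132 -2.881
vertex 4.062 -2.918 -3.034
endloop
endfacet
facet normal 0.907 0.308 0.286
outer loop
vertex 4.035 -3.259 -2.582
vertex 4.062 -2.918 -3.034
vertex 3.13 -1.468 -1.639
endloop
endfacet

endsolid


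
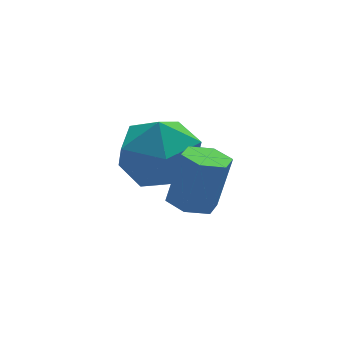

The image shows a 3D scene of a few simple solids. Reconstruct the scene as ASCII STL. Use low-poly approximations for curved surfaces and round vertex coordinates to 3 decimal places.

solid 
facet normal 0.139 0.614 0.777
outer loop
vertex -4.35 4.729 1.918
vertex -3.967 3.805 2.579
vertex -3.185 4.445 1.934
endloop
endfacet
facet normal 0.232 0.960 0.159
outer loop
vertex -4.35 4.729 1.918
vertex -3.185 4.445 1.934
vertex -3.716 4.744 0.901
endloop
endfacet
facet normal -0.371 0.903 -0.218
outer loop
vertex -4.35 4.729 1.918
vertex -3.716 4.744 0.901
vertex -4.825 4.29 0.909
endloop
endfacet
facet normal -0.837 0.521 0.167
outer loop
vertex -4.35 4.729 1.918
vertex -4.825 4.29 0.909
vertex -4.98 3.709 1.946
endloop
endfacet
facet normal -0.521 0.343 0.782
outer loop
vertex -4.35 4.729 1.918
vertex -4.98 3.709 1.946
vertex -3.967 3.805 2.579
endloop
endfacet
facet normal 0.750 0.630 -0.203
outer loop
vertex -3.716 4.744 0.901
vertex -3.185 4.445 1.934
vertex -2.94 3.831 0.934
endloop
endfacet
facet normal 0.600 0.070 0.797
outer loop
vertex -3.185 4.445 1.934
vertex -3.967 3.805 2.579
vertex -3.095 3.25 1.971
endloop
endfacet
facet normal -0.467 -0.368 0.804
outer loop
vertex -3.967 3.805 2.579
vertex -4.98 3.709 1.946
vertex -4.204 2.796 1.979
endloop
endfacet
facet normal -0.978 -0.080 -0.191
outer loop
vertex -4.98 3.709 1.946
vertex -4.825 4.29 0.909
vertex -4.735 3.095 0.946
endloop
endfacet
facet normal -0.226 0.537 -0.813
outer loop
vertex -4.825 4.29 0.909
vertex -3.716 4.744 0.901
vertex -3.953 3.735 0.301
endloop
endfacet
facet normal 0.837 -0.521 -0.167
outer loop
vertex -3.57 2.811 0.962
vertex -2.94 3.831 0.934
vertex -3.095 3.25 1.971
endloop
endfacet
facet normal 0.371 -0.903 0.218
outer loop
vertex -3.57 2.811 0.962
vertex -3.095 3.25 1.971
vertex -4.204 2.796 1.979
endloop
endfacet
facet normal -0.232 -0.960 -0.159
outer loop
vertex -3.57 2.811 0.962
vertex -4.204 2.796 1.979
vertex -4.735 3.095 0.946
endloop
endfacet
facet normal -0.139 -0.614 -0.777
outer loop
vertex -3.57 2.811 0.962
vertex -4.735 3.095 0.946
vertex -3.953 3.735 0.301
endloop
endfacet
facet normal 0.521 -0.343 -0.782
outer loop
vertex -3.57 2.811 0.962
vertex -3.953 3.735 0.301
vertex -2.94 3.831 0.934
endloop
endfacet
facet normal 0.978 0.080 0.191
outer loop
vertex -3.095 3.25 1.971
vertex -2.94 3.831 0.934
vertex -3.185 4.445 1.934
endloop
endfacet
facet normal 0.226 -0.537 0.813
outer loop
vertex -4.204 2.796 1.979
vertex -3.095 3.25 1.971
vertex -3.967 3.805 2.579
endloop
endfacet
facet normal -0.750 -0.630 0.203
outer loop
vertex -4.735 3.095 0.946
vertex -4.204 2.796 1.979
vertex -4.98 3.709 1.946
endloop
endfacet
facet normal -0.600 -0.070 -0.797
outer loop
vertex -3.953 3.735 0.301
vertex -4.735 3.095 0.946
vertex -4.825 4.29 0.909
endloop
endfacet
facet normal 0.467 0.368 -0.804
outer loop
vertex -2.94 3.831 0.934
vertex -3.953 3.735 0.301
vertex -3.716 4.744 0.901
endloop
endfacet
facet normal -0.290 -0.072 -0.954
outer loop
vertex -3.775 1.858 1.28
vertex -4.165 1.387 1.434
vertex -4.369 1.983 1.451
endloop
endfacet
facet normal 0.170 0.978 -0.125
outer loop
vertex -3.775 1.858 1.28
vertex -4.369 1.983 1.451
vertex -3.346 1.964 2.693
endloop
endfacet
facet normal 0.170 0.978 -0.125
outer loop
vertex -3.346 1.964 2.693
vertex -4.369 1.983 1.451
vertex -3.94 2.089 2.864
endloop
endfacet
facet normal 0.290 0.071 0.954
outer loop
vertex -3.346 1.964 2.693
vertex -3.94 2.089 2.864
vertex -3.735 1.493 2.846
endloop
endfacet
facet normal -0.290 -0.072 -0.954
outer loop
vertex -4.369 1.983 1.451
vertex -4.165 1.387 1.434
vertex -4.758 1.512 1.605
endloop
endfacet
facet normal -0.731 0.660 0.172
outer loop
vertex -4.369 1.983 1.451
vertex -4.758 1.512 1.605
vertex -3.94 2.089 2.864
endloop
endfacet
facet normal -0.731 0.660 0.173
outer loop
vertex -3.94 2.089 2.864
vertex -4.758 1.512 1.605
vertex -4.329 1.618 3.017
endloop
endfacet
facet normal 0.290 0.071 0.954
outer loop
vertex -3.94 2.089 2.864
vertex -4.329 1.618 3.017
vertex -3.735 1.493 2.846
endloop
endfacet
facet normal -0.290 -0.070 -0.954
outer loop
vertex -4.758 1.512 1.605
vertex -4.165 1.387 1.434
vertex -4.554 0.916 1.587
endloop
endfacet
facet normal -0.901 -0.317 0.297
outer loop
vertex -4.758 1.512 1.605
vertex -4.554 0.916 1.587
vertex -4.329 1.618 3.017
endloop
endfacet
facet normal -0.901 -0.317 0.297
outer loop
vertex -4.329 1.618 3.017
vertex -4.554 0.916 1.587
vertex -4.125 1.022 3.0
endloop
endfacet
facet normal 0.290 0.072 0.954
outer loop
vertex -4.329 1.618 3.017
vertex -4.125 1.022 3.0
vertex -3.735 1.493 2.846
endloop
endfacet
facet normal -0.290 -0.071 -0.954
outer loop
vertex -4.554 0.916 1.587
vertex -4.165 1.387 1.434
vertex -3.96 0.791 1.416
endloop
endfacet
facet normal -0.170 -0.978 0.125
outer loop
vertex -4.554 0.916 1.587
vertex -3.96 0.791 1.416
vertex -4.125 1.022 3.0
endloop
endfacet
facet normal -0.170 -0.978 0.125
outer loop
vertex -4.125 1.022 3.0
vertex -3.96 0.791 1.416
vertex -3.531 0.897 2.829
endloop
endfacet
facet normal 0.290 0.072 0.954
outer loop
vertex -4.125 1.022 3.0
vertex -3.531 0.897 2.829
vertex -3.735 1.493 2.846
endloop
endfacet
facet normal -0.290 -0.071 -0.954
outer loop
vertex -3.96 0.791 1.416
vertex -4.165 1.387 1.434
vertex -3.571 1.262 1.263
endloop
endfacet
facet normal 0.731 -0.660 -0.172
outer loop
vertex -3.96 0.791 1.416
vertex -3.571 1.262 1.263
vertex -3.531 0.897 2.829
endloop
endfacet
facet normal 0.731 -0.660 -0.173
outer loop
vertex -3.531 0.897 2.829
vertex -3.571 1.262 1.263
vertex -3.142 1.368 2.675
endloop
endfacet
facet normal 0.290 0.072 0.954
outer loop
vertex -3.531 0.897 2.829
vertex -3.142 1.368 2.675
vertex -3.735 1.493 2.846
endloop
endfacet
facet normal -0.290 -0.072 -0.954
outer loop
vertex -3.571 1.262 1.263
vertex -4.165 1.387 1.434
vertex -3.775 1.858 1.28
endloop
endfacet
facet normal 0.901 0.317 -0.297
outer loop
vertex -3.571 1.262 1.263
vertex -3.775 1.858 1.28
vertex -3.142 1.368 2.675
endloop
endfacet
facet normal 0.901 0.317 -0.297
outer loop
vertex -3.142 1.368 2.675
vertex -3.775 1.858 1.28
vertex -3.346 1.964 2.693
endloop
endfacet
facet normal 0.290 0.070 0.954
outer loop
vertex -3.142 1.368 2.675
vertex -3.346 1.964 2.693
vertex -3.735 1.493 2.846
endloop
endfacet

endsolid


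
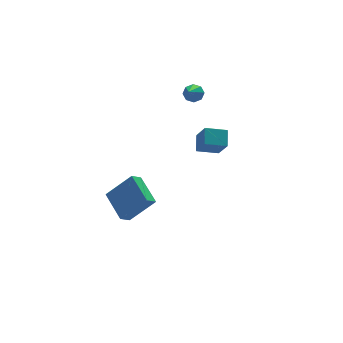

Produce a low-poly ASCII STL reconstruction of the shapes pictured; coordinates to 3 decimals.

solid 
facet normal 0.501 0.600 -0.624
outer loop
vertex 2.632 4.221 3.227
vertex 2.151 4.199 2.82
vertex 2.309 4.571 3.304
endloop
endfacet
facet normal 0.345 0.113 0.932
outer loop
vertex 2.632 4.221 3.227
vertex 2.309 4.571 3.304
vertex 1.349 3.241 3.82
endloop
endfacet
facet normal 0.501 0.600 -0.624
outer loop
vertex 2.309 4.571 3.304
vertex 2.151 4.199 2.82
vertex 1.894 4.703 3.098
endloop
endfacet
facet normal -0.251 0.502 0.828
outer loop
vertex 2.309 4.571 3.304
vertex 1.894 4.703 3.098
vertex 1.349 3.241 3.82
endloop
endfacet
facet normal 0.501 0.600 -0.624
outer loop
vertex 1.894 4.703 3.098
vertex 2.151 4.199 2.82
vertex 1.629 4.54 2.729
endloop
endfacet
facet normal -0.800 0.478 0.363
outer loop
vertex 1.894 4.703 3.098
vertex 1.629 4.54 2.729
vertex 1.349 3.241 3.82
endloop
endfacet
facet normal 0.501 0.600 -0.624
outer loop
vertex 1.629 4.54 2.729
vertex 2.151 4.199 2.82
vertex 1.67 4.178 2.414
endloop
endfacet
facet normal -0.981 0.053 -0.189
outer loop
vertex 1.629 4.54 2.729
vertex 1.67 4.178 2.414
vertex 1.349 3.241 3.82
endloop
endfacet
facet normal 0.501 0.599 -0.625
outer loop
vertex 1.67 4.178 2.414
vertex 2.151 4.199 2.82
vertex 1.992 3.828 2.337
endloop
endfacet
facet normal -0.688 -0.522 -0.505
outer loop
vertex 1.67 4.178 2.414
vertex 1.992 3.828 2.337
vertex 1.349 3.241 3.82
endloop
endfacet
facet normal 0.500 0.600 -0.625
outer loop
vertex 1.992 3.828 2.337
vertex 2.151 4.199 2.82
vertex 2.408 3.696 2.543
endloop
endfacet
facet normal -0.091 -0.912 -0.400
outer loop
vertex 1.992 3.828 2.337
vertex 2.408 3.696 2.543
vertex 1.349 3.241 3.82
endloop
endfacet
facet normal 0.501 0.600 -0.624
outer loop
vertex 2.408 3.696 2.543
vertex 2.151 4.199 2.82
vertex 2.672 3.858 2.911
endloop
endfacet
facet normal 0.457 -0.887 0.063
outer loop
vertex 2.408 3.696 2.543
vertex 2.672 3.858 2.911
vertex 1.349 3.241 3.82
endloop
endfacet
facet normal 0.501 0.599 -0.625
outer loop
vertex 2.672 3.858 2.911
vertex 2.151 4.199 2.82
vertex 2.632 4.221 3.227
endloop
endfacet
facet normal 0.638 -0.464 0.614
outer loop
vertex 2.672 3.858 2.911
vertex 2.632 4.221 3.227
vertex 1.349 3.241 3.82
endloop
endfacet
facet normal -0.922 0.300 0.243
outer loop
vertex 0.23 -1.025 4.011
vertex 0.214 -0.043 2.735
vertex -0.195 -1.832 3.395
endloop
endfacet
facet normal 0.009 -0.610 0.793
outer loop
vertex 0.986 -2.217 3.085
vertex 0.23 -1.025 4.011
vertex -0.195 -1.832 3.395
endloop
endfacet
facet normal -0.923 0.300 0.242
outer loop
vertex -0.195 -1.832 3.395
vertex 0.214 -0.043 2.735
vertex -0.21 -0.85 2.12
endloop
endfacet
facet normal -0.386 -0.733 -0.560
outer loop
vertex -0.21 -0.85 2.12
vertex 0.986 -2.217 3.085
vertex -0.195 -1.832 3.395
endloop
endfacet
facet normal 0.386 0.733 0.560
outer loop
vertex 0.23 -1.025 4.011
vertex 1.395 -0.428 2.425
vertex 0.214 -0.043 2.735
endloop
endfacet
facet normal 0.010 -0.609 0.793
outer loop
vertex 1.41 -1.41 3.7
vertex 0.23 -1.025 4.011
vertex 0.986 -2.217 3.085
endloop
endfacet
facet normal 0.387 0.733 0.560
outer loop
vertex 1.41 -1.41 3.7
vertex 1.395 -0.428 2.425
vertex 0.23 -1.025 4.011
endloop
endfacet
facet normal -0.010 0.609 -0.793
outer loop
vertex 0.214 -0.043 2.735
vertex 1.395 -0.428 2.425
vertex -0.21 -0.85 2.12
endloop
endfacet
facet normal -0.387 -0.733 -0.559
outer loop
vertex 0.97 -1.235 1.809
vertex 0.986 -2.217 3.085
vertex -0.21 -0.85 2.12
endloop
endfacet
facet normal -0.010 0.610 -0.792
outer loop
vertex -0.21 -0.85 2.12
vertex 1.395 -0.428 2.425
vertex 0.97 -1.235 1.809
endloop
endfacet
facet normal 0.923 -0.300 -0.242
outer loop
vertex 0.97 -1.235 1.809
vertex 1.41 -1.41 3.7
vertex 0.986 -2.217 3.085
endloop
endfacet
facet normal 0.922 -0.301 -0.242
outer loop
vertex 1.395 -0.428 2.425
vertex 1.41 -1.41 3.7
vertex 0.97 -1.235 1.809
endloop
endfacet
facet normal -0.643 0.261 -0.720
outer loop
vertex -3.436 2.171 -4.809
vertex -3.459 4.111 -4.085
vertex -2.77 2.374 -5.33
endloop
endfacet
facet normal 0.011 -0.937 -0.350
outer loop
vertex -1.381 1.809 -3.775
vertex -3.436 2.171 -4.809
vertex -2.77 2.374 -5.33
endloop
endfacet
facet normal -0.643 0.261 -0.720
outer loop
vertex -2.77 2.374 -5.33
vertex -3.459 4.111 -4.085
vertex -2.792 4.313 -4.607
endloop
endfacet
facet normal 0.766 0.232 -0.600
outer loop
vertex -2.792 4.313 -4.607
vertex -1.381 1.809 -3.775
vertex -2.77 2.374 -5.33
endloop
endfacet
facet normal -0.766 -0.233 0.599
outer loop
vertex -3.436 2.171 -4.809
vertex -2.07 3.546 -2.53
vertex -3.459 4.111 -4.085
endloop
endfacet
facet normal 0.011 -0.937 -0.349
outer loop
vertex -2.048 1.607 -3.253
vertex -3.436 2.171 -4.809
vertex -1.381 1.809 -3.775
endloop
endfacet
facet normal -0.766 -0.232 0.599
outer loop
vertex -2.048 1.607 -3.253
vertex -2.07 3.546 -2.53
vertex -3.436 2.171 -4.809
endloop
endfacet
facet normal -0.010 0.937 0.350
outer loop
vertex -3.459 4.111 -4.085
vertex -2.07 3.546 -2.53
vertex -2.792 4.313 -4.607
endloop
endfacet
facet normal 0.766 0.233 -0.599
outer loop
vertex -1.404 3.749 -3.051
vertex -1.381 1.809 -3.775
vertex -2.792 4.313 -4.607
endloop
endfacet
facet normal -0.012 0.937 0.350
outer loop
vertex -2.792 4.313 -4.607
vertex -2.07 3.546 -2.53
vertex -1.404 3.749 -3.051
endloop
endfacet
facet normal 0.643 -0.261 0.720
outer loop
vertex -1.404 3.749 -3.051
vertex -2.048 1.607 -3.253
vertex -1.381 1.809 -3.775
endloop
endfacet
facet normal 0.643 -0.261 0.720
outer loop
vertex -2.07 3.546 -2.53
vertex -2.048 1.607 -3.253
vertex -1.404 3.749 -3.051
endloop
endfacet

endsolid


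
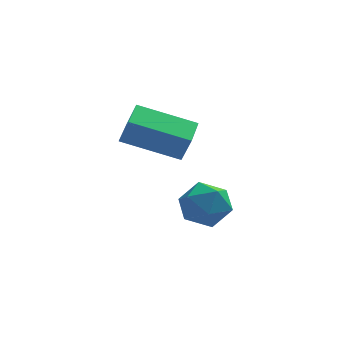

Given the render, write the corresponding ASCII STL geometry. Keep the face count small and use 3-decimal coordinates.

solid 
facet normal -0.929 0.157 0.334
outer loop
vertex -3.511 -1.225 2.43
vertex -3.267 -0.179 2.618
vertex -3.796 -0.997 1.531
endloop
endfacet
facet normal -0.224 -0.959 -0.172
outer loop
vertex -1.993 -1.301 0.882
vertex -3.511 -1.225 2.43
vertex -3.796 -0.997 1.531
endloop
endfacet
facet normal -0.929 0.157 0.334
outer loop
vertex -3.796 -0.997 1.531
vertex -3.267 -0.179 2.618
vertex -3.552 0.049 1.719
endloop
endfacet
facet normal -0.294 0.235 -0.926
outer loop
vertex -3.552 0.049 1.719
vertex -1.993 -1.301 0.882
vertex -3.796 -0.997 1.531
endloop
endfacet
facet normal 0.294 -0.235 0.926
outer loop
vertex -3.511 -1.225 2.43
vertex -1.464 -0.483 1.969
vertex -3.267 -0.179 2.618
endloop
endfacet
facet normal -0.224 -0.959 -0.172
outer loop
vertex -1.708 -1.529 1.781
vertex -3.511 -1.225 2.43
vertex -1.993 -1.301 0.882
endloop
endfacet
facet normal 0.294 -0.235 0.926
outer loop
vertex -1.708 -1.529 1.781
vertex -1.464 -0.483 1.969
vertex -3.511 -1.225 2.43
endloop
endfacet
facet normal 0.224 0.959 0.172
outer loop
vertex -3.267 -0.179 2.618
vertex -1.464 -0.483 1.969
vertex -3.552 0.049 1.719
endloop
endfacet
facet normal -0.294 0.235 -0.926
outer loop
vertex -1.749 -0.255 1.07
vertex -1.993 -1.301 0.882
vertex -3.552 0.049 1.719
endloop
endfacet
facet normal 0.224 0.959 0.172
outer loop
vertex -3.552 0.049 1.719
vertex -1.464 -0.483 1.969
vertex -1.749 -0.255 1.07
endloop
endfacet
facet normal 0.929 -0.157 -0.334
outer loop
vertex -1.749 -0.255 1.07
vertex -1.708 -1.529 1.781
vertex -1.993 -1.301 0.882
endloop
endfacet
facet normal 0.929 -0.157 -0.334
outer loop
vertex -1.464 -0.483 1.969
vertex -1.708 -1.529 1.781
vertex -1.749 -0.255 1.07
endloop
endfacet
facet normal -0.495 0.802 0.335
outer loop
vertex -1.279 0.585 -1.669
vertex -2.024 0.071 -1.54
vertex -1.413 0.167 -0.866
endloop
endfacet
facet normal 0.202 0.855 0.479
outer loop
vertex -1.279 0.585 -1.669
vertex -1.413 0.167 -0.866
vertex -0.579 0.18 -1.241
endloop
endfacet
facet normal 0.558 0.818 -0.139
outer loop
vertex -1.279 0.585 -1.669
vertex -0.579 0.18 -1.241
vertex -0.675 0.092 -2.147
endloop
endfacet
facet normal 0.081 0.743 -0.664
outer loop
vertex -1.279 0.585 -1.669
vertex -0.675 0.092 -2.147
vertex -1.568 0.025 -2.331
endloop
endfacet
facet normal -0.570 0.733 -0.371
outer loop
vertex -1.279 0.585 -1.669
vertex -1.568 0.025 -2.331
vertex -2.024 0.071 -1.54
endloop
endfacet
facet normal 0.389 0.289 0.875
outer loop
vertex -0.579 0.18 -1.241
vertex -1.413 0.167 -0.866
vertex -0.892 -0.585 -0.849
endloop
endfacet
facet normal -0.739 0.205 0.641
outer loop
vertex -1.413 0.167 -0.866
vertex -2.024 0.071 -1.54
vertex -1.785 -0.652 -1.033
endloop
endfacet
facet normal -0.860 0.095 -0.501
outer loop
vertex -2.024 0.071 -1.54
vertex -1.568 0.025 -2.331
vertex -1.881 -0.74 -1.939
endloop
endfacet
facet normal 0.193 0.111 -0.975
outer loop
vertex -1.568 0.025 -2.331
vertex -0.675 0.092 -2.147
vertex -1.047 -0.727 -2.314
endloop
endfacet
facet normal 0.965 0.231 -0.125
outer loop
vertex -0.675 0.092 -2.147
vertex -0.579 0.18 -1.241
vertex -0.436 -0.631 -1.64
endloop
endfacet
facet normal -0.081 -0.743 0.664
outer loop
vertex -1.181 -1.145 -1.511
vertex -0.892 -0.585 -0.849
vertex -1.785 -0.652 -1.033
endloop
endfacet
facet normal -0.558 -0.818 0.139
outer loop
vertex -1.181 -1.145 -1.511
vertex -1.785 -0.652 -1.033
vertex -1.881 -0.74 -1.939
endloop
endfacet
facet normal -0.202 -0.855 -0.479
outer loop
vertex -1.181 -1.145 -1.511
vertex -1.881 -0.74 -1.939
vertex -1.047 -0.727 -2.314
endloop
endfacet
facet normal 0.495 -0.802 -0.335
outer loop
vertex -1.181 -1.145 -1.511
vertex -1.047 -0.727 -2.314
vertex -0.436 -0.631 -1.64
endloop
endfacet
facet normal 0.570 -0.733 0.371
outer loop
vertex -1.181 -1.145 -1.511
vertex -0.436 -0.631 -1.64
vertex -0.892 -0.585 -0.849
endloop
endfacet
facet normal -0.193 -0.111 0.975
outer loop
vertex -1.785 -0.652 -1.033
vertex -0.892 -0.585 -0.849
vertex -1.413 0.167 -0.866
endloop
endfacet
facet normal -0.965 -0.231 0.125
outer loop
vertex -1.881 -0.74 -1.939
vertex -1.785 -0.652 -1.033
vertex -2.024 0.071 -1.54
endloop
endfacet
facet normal -0.389 -0.289 -0.875
outer loop
vertex -1.047 -0.727 -2.314
vertex -1.881 -0.74 -1.939
vertex -1.568 0.025 -2.331
endloop
endfacet
facet normal 0.739 -0.205 -0.641
outer loop
vertex -0.436 -0.631 -1.64
vertex -1.047 -0.727 -2.314
vertex -0.675 0.092 -2.147
endloop
endfacet
facet normal 0.860 -0.095 0.501
outer loop
vertex -0.892 -0.585 -0.849
vertex -0.436 -0.631 -1.64
vertex -0.579 0.18 -1.241
endloop
endfacet

endsolid


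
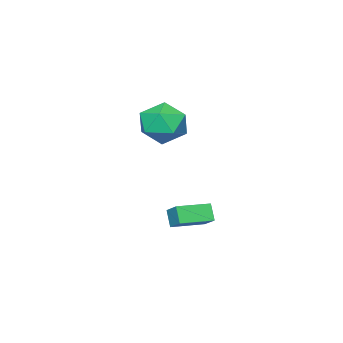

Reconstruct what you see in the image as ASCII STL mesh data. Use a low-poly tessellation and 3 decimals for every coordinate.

solid 
facet normal -0.902 0.426 -0.070
outer loop
vertex -3.279 0.245 -3.542
vertex -2.916 1.113 -2.935
vertex -2.999 0.702 -4.363
endloop
endfacet
facet normal -0.324 -0.775 -0.542
outer loop
vertex -1.484 -0.013 -4.245
vertex -3.279 0.245 -3.542
vertex -2.999 0.702 -4.363
endloop
endfacet
facet normal -0.902 0.425 -0.070
outer loop
vertex -2.999 0.702 -4.363
vertex -2.916 1.113 -2.935
vertex -2.637 1.57 -3.755
endloop
endfacet
facet normal 0.286 0.467 -0.837
outer loop
vertex -2.637 1.57 -3.755
vertex -1.484 -0.013 -4.245
vertex -2.999 0.702 -4.363
endloop
endfacet
facet normal -0.285 -0.466 0.837
outer loop
vertex -3.279 0.245 -3.542
vertex -1.401 0.398 -2.817
vertex -2.916 1.113 -2.935
endloop
endfacet
facet normal -0.324 -0.775 -0.542
outer loop
vertex -1.763 -0.47 -3.425
vertex -3.279 0.245 -3.542
vertex -1.484 -0.013 -4.245
endloop
endfacet
facet normal -0.285 -0.467 0.837
outer loop
vertex -1.763 -0.47 -3.425
vertex -1.401 0.398 -2.817
vertex -3.279 0.245 -3.542
endloop
endfacet
facet normal 0.324 0.775 0.542
outer loop
vertex -2.916 1.113 -2.935
vertex -1.401 0.398 -2.817
vertex -2.637 1.57 -3.755
endloop
endfacet
facet normal 0.285 0.467 -0.837
outer loop
vertex -1.121 0.855 -3.638
vertex -1.484 -0.013 -4.245
vertex -2.637 1.57 -3.755
endloop
endfacet
facet normal 0.324 0.775 0.542
outer loop
vertex -2.637 1.57 -3.755
vertex -1.401 0.398 -2.817
vertex -1.121 0.855 -3.638
endloop
endfacet
facet normal 0.902 -0.426 0.070
outer loop
vertex -1.121 0.855 -3.638
vertex -1.763 -0.47 -3.425
vertex -1.484 -0.013 -4.245
endloop
endfacet
facet normal 0.902 -0.426 0.071
outer loop
vertex -1.401 0.398 -2.817
vertex -1.763 -0.47 -3.425
vertex -1.121 0.855 -3.638
endloop
endfacet
facet normal -0.016 0.389 0.921
outer loop
vertex -2.115 0.315 2.519
vertex -2.056 -0.836 3.006
vertex -1.003 -0.207 2.759
endloop
endfacet
facet normal 0.294 0.837 0.461
outer loop
vertex -2.115 0.315 2.519
vertex -1.003 -0.207 2.759
vertex -1.177 0.437 1.7
endloop
endfacet
facet normal -0.176 0.983 -0.055
outer loop
vertex -2.115 0.315 2.519
vertex -1.177 0.437 1.7
vertex -2.338 0.206 1.293
endloop
endfacet
facet normal -0.777 0.624 0.086
outer loop
vertex -2.115 0.315 2.519
vertex -2.338 0.206 1.293
vertex -2.881 -0.581 2.1
endloop
endfacet
facet normal -0.677 0.257 0.689
outer loop
vertex -2.115 0.315 2.519
vertex -2.881 -0.581 2.1
vertex -2.056 -0.836 3.006
endloop
endfacet
facet normal 0.850 0.501 0.165
outer loop
vertex -1.177 0.437 1.7
vertex -1.003 -0.207 2.759
vertex -0.539 -0.639 1.68
endloop
endfacet
facet normal 0.348 -0.226 0.910
outer loop
vertex -1.003 -0.207 2.759
vertex -2.056 -0.836 3.006
vertex -1.082 -1.426 2.487
endloop
endfacet
facet normal -0.723 -0.438 0.535
outer loop
vertex -2.056 -0.836 3.006
vertex -2.881 -0.581 2.1
vertex -2.243 -1.657 2.08
endloop
endfacet
facet normal -0.883 0.156 -0.442
outer loop
vertex -2.881 -0.581 2.1
vertex -2.338 0.206 1.293
vertex -2.417 -1.013 1.021
endloop
endfacet
facet normal 0.089 0.736 -0.671
outer loop
vertex -2.338 0.206 1.293
vertex -1.177 0.437 1.7
vertex -1.364 -0.384 0.774
endloop
endfacet
facet normal 0.777 -0.624 -0.086
outer loop
vertex -1.305 -1.535 1.261
vertex -0.539 -0.639 1.68
vertex -1.082 -1.426 2.487
endloop
endfacet
facet normal 0.176 -0.983 0.055
outer loop
vertex -1.305 -1.535 1.261
vertex -1.082 -1.426 2.487
vertex -2.243 -1.657 2.08
endloop
endfacet
facet normal -0.294 -0.837 -0.461
outer loop
vertex -1.305 -1.535 1.261
vertex -2.243 -1.657 2.08
vertex -2.417 -1.013 1.021
endloop
endfacet
facet normal 0.016 -0.389 -0.921
outer loop
vertex -1.305 -1.535 1.261
vertex -2.417 -1.013 1.021
vertex -1.364 -0.384 0.774
endloop
endfacet
facet normal 0.677 -0.257 -0.689
outer loop
vertex -1.305 -1.535 1.261
vertex -1.364 -0.384 0.774
vertex -0.539 -0.639 1.68
endloop
endfacet
facet normal 0.883 -0.156 0.442
outer loop
vertex -1.082 -1.426 2.487
vertex -0.539 -0.639 1.68
vertex -1.003 -0.207 2.759
endloop
endfacet
facet normal -0.089 -0.736 0.671
outer loop
vertex -2.243 -1.657 2.08
vertex -1.082 -1.426 2.487
vertex -2.056 -0.836 3.006
endloop
endfacet
facet normal -0.850 -0.501 -0.165
outer loop
vertex -2.417 -1.013 1.021
vertex -2.243 -1.657 2.08
vertex -2.881 -0.581 2.1
endloop
endfacet
facet normal -0.348 0.226 -0.910
outer loop
vertex -1.364 -0.384 0.774
vertex -2.417 -1.013 1.021
vertex -2.338 0.206 1.293
endloop
endfacet
facet normal 0.723 0.438 -0.535
outer loop
vertex -0.539 -0.639 1.68
vertex -1.364 -0.384 0.774
vertex -1.177 0.437 1.7
endloop
endfacet

endsolid


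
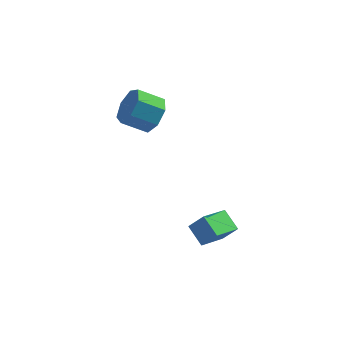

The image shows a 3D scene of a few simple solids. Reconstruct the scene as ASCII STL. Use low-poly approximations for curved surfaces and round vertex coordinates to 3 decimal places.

solid 
facet normal 0.849 0.041 -0.527
outer loop
vertex -0.88 3.371 -0.057
vertex -1.326 2.928 -0.809
vertex -1.254 3.887 -0.619
endloop
endfacet
facet normal 0.293 0.793 0.533
outer loop
vertex -0.88 3.371 -0.057
vertex -1.254 3.887 -0.619
vertex -2.068 3.314 0.681
endloop
endfacet
facet normal 0.293 0.793 0.533
outer loop
vertex -2.068 3.314 0.681
vertex -1.254 3.887 -0.619
vertex -2.442 3.83 0.119
endloop
endfacet
facet normal -0.849 -0.041 0.527
outer loop
vertex -2.068 3.314 0.681
vertex -2.442 3.83 0.119
vertex -2.514 2.872 -0.071
endloop
endfacet
facet normal 0.849 0.041 -0.527
outer loop
vertex -1.254 3.887 -0.619
vertex -1.326 2.928 -0.809
vertex -1.682 3.682 -1.325
endloop
endfacet
facet normal -0.161 0.970 -0.184
outer loop
vertex -1.254 3.887 -0.619
vertex -1.682 3.682 -1.325
vertex -2.442 3.83 0.119
endloop
endfacet
facet normal -0.161 0.970 -0.184
outer loop
vertex -2.442 3.83 0.119
vertex -1.682 3.682 -1.325
vertex -2.87 3.625 -0.587
endloop
endfacet
facet normal -0.849 -0.041 0.527
outer loop
vertex -2.442 3.83 0.119
vertex -2.87 3.625 -0.587
vertex -2.514 2.872 -0.071
endloop
endfacet
facet normal 0.849 0.040 -0.527
outer loop
vertex -1.682 3.682 -1.325
vertex -1.326 2.928 -0.809
vertex -1.842 2.909 -1.642
endloop
endfacet
facet normal -0.494 0.415 -0.764
outer loop
vertex -1.682 3.682 -1.325
vertex -1.842 2.909 -1.642
vertex -2.87 3.625 -0.587
endloop
endfacet
facet normal -0.494 0.415 -0.764
outer loop
vertex -2.87 3.625 -0.587
vertex -1.842 2.909 -1.642
vertex -3.03 2.852 -0.904
endloop
endfacet
facet normal -0.849 -0.040 0.527
outer loop
vertex -2.87 3.625 -0.587
vertex -3.03 2.852 -0.904
vertex -2.514 2.872 -0.071
endloop
endfacet
facet normal 0.849 0.041 -0.527
outer loop
vertex -1.842 2.909 -1.642
vertex -1.326 2.928 -0.809
vertex -1.613 2.151 -1.332
endloop
endfacet
facet normal -0.455 -0.451 -0.768
outer loop
vertex -1.842 2.909 -1.642
vertex -1.613 2.151 -1.332
vertex -3.03 2.852 -0.904
endloop
endfacet
facet normal -0.455 -0.451 -0.768
outer loop
vertex -3.03 2.852 -0.904
vertex -1.613 2.151 -1.332
vertex -2.802 2.094 -0.594
endloop
endfacet
facet normal -0.849 -0.040 0.527
outer loop
vertex -3.03 2.852 -0.904
vertex -2.802 2.094 -0.594
vertex -2.514 2.872 -0.071
endloop
endfacet
facet normal 0.849 0.041 -0.527
outer loop
vertex -1.613 2.151 -1.332
vertex -1.326 2.928 -0.809
vertex -1.168 1.978 -0.628
endloop
endfacet
facet normal -0.073 -0.978 -0.194
outer loop
vertex -1.613 2.151 -1.332
vertex -1.168 1.978 -0.628
vertex -2.802 2.094 -0.594
endloop
endfacet
facet normal -0.073 -0.979 -0.193
outer loop
vertex -2.802 2.094 -0.594
vertex -1.168 1.978 -0.628
vertex -2.356 1.922 0.11
endloop
endfacet
facet normal -0.849 -0.041 0.528
outer loop
vertex -2.802 2.094 -0.594
vertex -2.356 1.922 0.11
vertex -2.514 2.872 -0.071
endloop
endfacet
facet normal 0.849 0.041 -0.527
outer loop
vertex -1.168 1.978 -0.628
vertex -1.326 2.928 -0.809
vertex -0.842 2.521 -0.061
endloop
endfacet
facet normal 0.363 -0.768 0.527
outer loop
vertex -1.168 1.978 -0.628
vertex -0.842 2.521 -0.061
vertex -2.356 1.922 0.11
endloop
endfacet
facet normal 0.364 -0.769 0.526
outer loop
vertex -2.356 1.922 0.11
vertex -0.842 2.521 -0.061
vertex -2.03 2.464 0.677
endloop
endfacet
facet normal -0.849 -0.041 0.527
outer loop
vertex -2.356 1.922 0.11
vertex -2.03 2.464 0.677
vertex -2.514 2.872 -0.071
endloop
endfacet
facet normal 0.849 0.040 -0.527
outer loop
vertex -0.842 2.521 -0.061
vertex -1.326 2.928 -0.809
vertex -0.88 3.371 -0.057
endloop
endfacet
facet normal 0.527 0.020 0.850
outer loop
vertex -0.842 2.521 -0.061
vertex -0.88 3.371 -0.057
vertex -2.03 2.464 0.677
endloop
endfacet
facet normal 0.527 0.020 0.850
outer loop
vertex -2.03 2.464 0.677
vertex -0.88 3.371 -0.057
vertex -2.068 3.314 0.681
endloop
endfacet
facet normal -0.849 -0.040 0.527
outer loop
vertex -2.03 2.464 0.677
vertex -2.068 3.314 0.681
vertex -2.514 2.872 -0.071
endloop
endfacet
facet normal -0.634 0.055 -0.771
outer loop
vertex 0.255 -2.602 -3.324
vertex 1.17 -1.505 -3.999
vertex 0.823 -3.399 -3.848
endloop
endfacet
facet normal -0.580 -0.694 0.427
outer loop
vertex 1.47 -3.455 -3.061
vertex 0.255 -2.602 -3.324
vertex 0.823 -3.399 -3.848
endloop
endfacet
facet normal -0.634 0.055 -0.771
outer loop
vertex 0.823 -3.399 -3.848
vertex 1.17 -1.505 -3.999
vertex 1.739 -2.302 -4.523
endloop
endfacet
facet normal 0.512 -0.718 -0.472
outer loop
vertex 1.739 -2.302 -4.523
vertex 1.47 -3.455 -3.061
vertex 0.823 -3.399 -3.848
endloop
endfacet
facet normal -0.512 0.718 0.472
outer loop
vertex 0.255 -2.602 -3.324
vertex 1.817 -1.561 -3.212
vertex 1.17 -1.505 -3.999
endloop
endfacet
facet normal -0.580 -0.694 0.426
outer loop
vertex 0.901 -2.658 -2.537
vertex 0.255 -2.602 -3.324
vertex 1.47 -3.455 -3.061
endloop
endfacet
facet normal -0.512 0.718 0.472
outer loop
vertex 0.901 -2.658 -2.537
vertex 1.817 -1.561 -3.212
vertex 0.255 -2.602 -3.324
endloop
endfacet
facet normal 0.579 0.694 -0.427
outer loop
vertex 1.17 -1.505 -3.999
vertex 1.817 -1.561 -3.212
vertex 1.739 -2.302 -4.523
endloop
endfacet
facet normal 0.512 -0.718 -0.472
outer loop
vertex 2.385 -2.358 -3.736
vertex 1.47 -3.455 -3.061
vertex 1.739 -2.302 -4.523
endloop
endfacet
facet normal 0.580 0.694 -0.427
outer loop
vertex 1.739 -2.302 -4.523
vertex 1.817 -1.561 -3.212
vertex 2.385 -2.358 -3.736
endloop
endfacet
facet normal 0.634 -0.054 0.771
outer loop
vertex 2.385 -2.358 -3.736
vertex 0.901 -2.658 -2.537
vertex 1.47 -3.455 -3.061
endloop
endfacet
facet normal 0.634 -0.055 0.771
outer loop
vertex 1.817 -1.561 -3.212
vertex 0.901 -2.658 -2.537
vertex 2.385 -2.358 -3.736
endloop
endfacet

endsolid


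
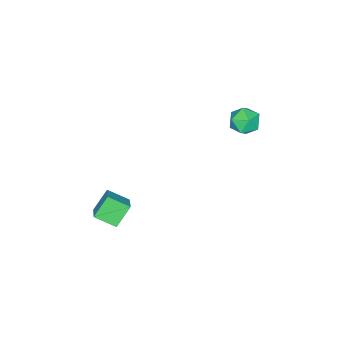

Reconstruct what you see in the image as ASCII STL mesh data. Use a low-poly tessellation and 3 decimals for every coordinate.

solid 
facet normal -0.690 -0.556 -0.463
outer loop
vertex 3.103 -2.938 -3.802
vertex 2.418 -2.768 -2.984
vertex 2.754 -2.121 -4.263
endloop
endfacet
facet normal 0.633 -0.157 -0.758
outer loop
vertex 3.362 -1.632 -3.856
vertex 3.103 -2.938 -3.802
vertex 2.754 -2.121 -4.263
endloop
endfacet
facet normal -0.691 -0.556 -0.463
outer loop
vertex 2.754 -2.121 -4.263
vertex 2.418 -2.768 -2.984
vertex 2.07 -1.952 -3.445
endloop
endfacet
facet normal -0.349 0.816 -0.460
outer loop
vertex 2.07 -1.952 -3.445
vertex 3.362 -1.632 -3.856
vertex 2.754 -2.121 -4.263
endloop
endfacet
facet normal 0.348 -0.816 0.461
outer loop
vertex 3.103 -2.938 -3.802
vertex 3.026 -2.279 -2.577
vertex 2.418 -2.768 -2.984
endloop
endfacet
facet normal 0.634 -0.157 -0.757
outer loop
vertex 3.71 -2.448 -3.395
vertex 3.103 -2.938 -3.802
vertex 3.362 -1.632 -3.856
endloop
endfacet
facet normal 0.350 -0.816 0.461
outer loop
vertex 3.71 -2.448 -3.395
vertex 3.026 -2.279 -2.577
vertex 3.103 -2.938 -3.802
endloop
endfacet
facet normal -0.634 0.158 0.757
outer loop
vertex 2.418 -2.768 -2.984
vertex 3.026 -2.279 -2.577
vertex 2.07 -1.952 -3.445
endloop
endfacet
facet normal -0.349 0.816 -0.462
outer loop
vertex 2.677 -1.462 -3.038
vertex 3.362 -1.632 -3.856
vertex 2.07 -1.952 -3.445
endloop
endfacet
facet normal -0.634 0.156 0.757
outer loop
vertex 2.07 -1.952 -3.445
vertex 3.026 -2.279 -2.577
vertex 2.677 -1.462 -3.038
endloop
endfacet
facet normal 0.691 0.556 0.463
outer loop
vertex 2.677 -1.462 -3.038
vertex 3.71 -2.448 -3.395
vertex 3.362 -1.632 -3.856
endloop
endfacet
facet normal 0.691 0.556 0.463
outer loop
vertex 3.026 -2.279 -2.577
vertex 3.71 -2.448 -3.395
vertex 2.677 -1.462 -3.038
endloop
endfacet
facet normal -0.955 0.283 0.085
outer loop
vertex -2.646 0.796 -0.741
vertex -2.754 0.288 -0.266
vertex -2.546 0.928 -0.057
endloop
endfacet
facet normal -0.540 0.838 -0.083
outer loop
vertex -2.646 0.796 -0.741
vertex -2.546 0.928 -0.057
vertex -2.09 1.175 -0.533
endloop
endfacet
facet normal -0.209 0.688 -0.695
outer loop
vertex -2.646 0.796 -0.741
vertex -2.09 1.175 -0.533
vertex -2.016 0.688 -1.037
endloop
endfacet
facet normal -0.419 0.039 -0.907
outer loop
vertex -2.646 0.796 -0.741
vertex -2.016 0.688 -1.037
vertex -2.426 0.139 -0.871
endloop
endfacet
facet normal -0.880 -0.211 -0.425
outer loop
vertex -2.646 0.796 -0.741
vertex -2.426 0.139 -0.871
vertex -2.754 0.288 -0.266
endloop
endfacet
facet normal -0.044 0.903 0.427
outer loop
vertex -2.09 1.175 -0.533
vertex -2.546 0.928 -0.057
vertex -1.854 0.901 0.071
endloop
endfacet
facet normal -0.717 0.005 0.697
outer loop
vertex -2.546 0.928 -0.057
vertex -2.754 0.288 -0.266
vertex -2.264 0.352 0.237
endloop
endfacet
facet normal -0.595 -0.793 -0.127
outer loop
vertex -2.754 0.288 -0.266
vertex -2.426 0.139 -0.871
vertex -2.19 -0.135 -0.267
endloop
endfacet
facet normal 0.153 -0.389 -0.909
outer loop
vertex -2.426 0.139 -0.871
vertex -2.016 0.688 -1.037
vertex -1.734 0.112 -0.743
endloop
endfacet
facet normal 0.494 0.660 -0.565
outer loop
vertex -2.016 0.688 -1.037
vertex -2.09 1.175 -0.533
vertex -1.526 0.752 -0.534
endloop
endfacet
facet normal 0.419 -0.039 0.907
outer loop
vertex -1.634 0.244 -0.059
vertex -1.854 0.901 0.071
vertex -2.264 0.352 0.237
endloop
endfacet
facet normal 0.209 -0.688 0.695
outer loop
vertex -1.634 0.244 -0.059
vertex -2.264 0.352 0.237
vertex -2.19 -0.135 -0.267
endloop
endfacet
facet normal 0.540 -0.838 0.083
outer loop
vertex -1.634 0.244 -0.059
vertex -2.19 -0.135 -0.267
vertex -1.734 0.112 -0.743
endloop
endfacet
facet normal 0.955 -0.283 -0.085
outer loop
vertex -1.634 0.244 -0.059
vertex -1.734 0.112 -0.743
vertex -1.526 0.752 -0.534
endloop
endfacet
facet normal 0.880 0.211 0.425
outer loop
vertex -1.634 0.244 -0.059
vertex -1.526 0.752 -0.534
vertex -1.854 0.901 0.071
endloop
endfacet
facet normal -0.153 0.389 0.909
outer loop
vertex -2.264 0.352 0.237
vertex -1.854 0.901 0.071
vertex -2.546 0.928 -0.057
endloop
endfacet
facet normal -0.494 -0.660 0.565
outer loop
vertex -2.19 -0.135 -0.267
vertex -2.264 0.352 0.237
vertex -2.754 0.288 -0.266
endloop
endfacet
facet normal 0.044 -0.903 -0.427
outer loop
vertex -1.734 0.112 -0.743
vertex -2.19 -0.135 -0.267
vertex -2.426 0.139 -0.871
endloop
endfacet
facet normal 0.717 -0.005 -0.697
outer loop
vertex -1.526 0.752 -0.534
vertex -1.734 0.112 -0.743
vertex -2.016 0.688 -1.037
endloop
endfacet
facet normal 0.595 0.793 0.127
outer loop
vertex -1.854 0.901 0.071
vertex -1.526 0.752 -0.534
vertex -2.09 1.175 -0.533
endloop
endfacet

endsolid
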